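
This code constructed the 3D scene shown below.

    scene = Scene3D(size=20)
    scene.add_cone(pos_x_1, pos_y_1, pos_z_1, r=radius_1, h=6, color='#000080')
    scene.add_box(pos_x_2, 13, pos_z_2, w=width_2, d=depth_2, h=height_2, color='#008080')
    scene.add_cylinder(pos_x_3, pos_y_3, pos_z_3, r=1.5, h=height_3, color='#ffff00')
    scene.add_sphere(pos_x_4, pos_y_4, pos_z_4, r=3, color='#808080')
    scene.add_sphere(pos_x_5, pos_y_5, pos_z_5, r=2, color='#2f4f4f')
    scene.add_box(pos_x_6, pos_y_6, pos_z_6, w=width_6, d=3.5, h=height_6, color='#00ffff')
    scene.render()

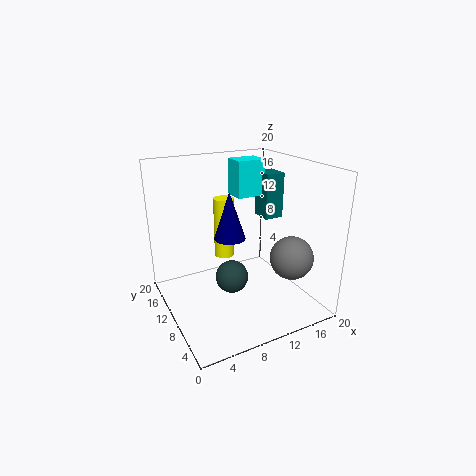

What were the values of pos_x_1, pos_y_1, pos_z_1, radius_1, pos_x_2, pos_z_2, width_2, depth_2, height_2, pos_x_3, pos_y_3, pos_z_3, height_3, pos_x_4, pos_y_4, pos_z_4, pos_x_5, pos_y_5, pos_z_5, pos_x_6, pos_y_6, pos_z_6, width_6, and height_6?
pos_x_1 = 7.5; pos_y_1 = 7.5; pos_z_1 = 11.5; radius_1 = 2; pos_x_2 = 16.5; pos_z_2 = 10.5; width_2 = 3; depth_2 = 3.5; height_2 = 7; pos_x_3 = 10; pos_y_3 = 14.5; pos_z_3 = 5.5; height_3 = 9; pos_x_4 = 16; pos_y_4 = 5.5; pos_z_4 = 7.5; pos_x_5 = 6.5; pos_y_5 = 5; pos_z_5 = 7.5; pos_x_6 = 12.5; pos_y_6 = 14.5; pos_z_6 = 14; width_6 = 4.5; height_6 = 5.5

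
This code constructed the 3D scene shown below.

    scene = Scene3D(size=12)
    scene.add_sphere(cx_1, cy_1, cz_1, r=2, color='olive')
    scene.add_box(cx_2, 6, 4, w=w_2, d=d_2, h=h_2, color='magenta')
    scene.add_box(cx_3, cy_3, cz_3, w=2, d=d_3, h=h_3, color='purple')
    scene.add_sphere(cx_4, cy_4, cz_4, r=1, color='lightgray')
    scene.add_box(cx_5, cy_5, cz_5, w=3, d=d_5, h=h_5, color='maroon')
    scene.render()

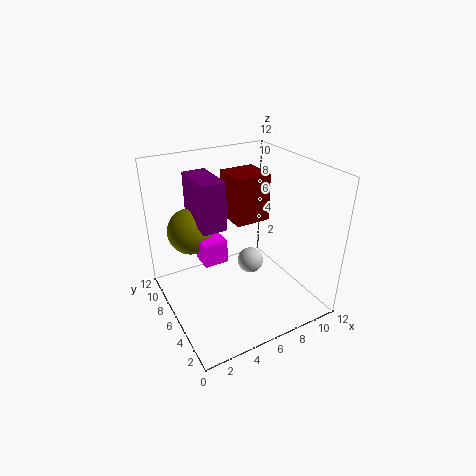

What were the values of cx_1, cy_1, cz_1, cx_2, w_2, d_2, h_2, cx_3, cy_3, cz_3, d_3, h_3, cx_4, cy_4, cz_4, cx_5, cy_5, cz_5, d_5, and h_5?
cx_1 = 3; cy_1 = 9; cz_1 = 6; cx_2 = 3; w_2 = 2; d_2 = 2; h_2 = 2; cx_3 = 3; cy_3 = 6; cz_3 = 7; d_3 = 4; h_3 = 4; cx_4 = 6; cy_4 = 4; cz_4 = 5; cx_5 = 6; cy_5 = 6; cz_5 = 7; d_5 = 3; h_5 = 4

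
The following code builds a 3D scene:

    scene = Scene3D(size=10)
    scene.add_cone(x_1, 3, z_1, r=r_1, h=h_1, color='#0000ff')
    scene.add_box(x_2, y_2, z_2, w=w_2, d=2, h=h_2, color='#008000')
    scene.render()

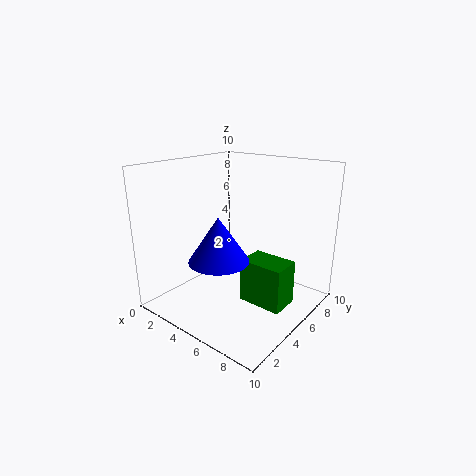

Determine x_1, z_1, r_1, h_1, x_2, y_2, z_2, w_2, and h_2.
x_1 = 5, z_1 = 4, r_1 = 2, h_1 = 3, x_2 = 6, y_2 = 4, z_2 = 1, w_2 = 3, h_2 = 3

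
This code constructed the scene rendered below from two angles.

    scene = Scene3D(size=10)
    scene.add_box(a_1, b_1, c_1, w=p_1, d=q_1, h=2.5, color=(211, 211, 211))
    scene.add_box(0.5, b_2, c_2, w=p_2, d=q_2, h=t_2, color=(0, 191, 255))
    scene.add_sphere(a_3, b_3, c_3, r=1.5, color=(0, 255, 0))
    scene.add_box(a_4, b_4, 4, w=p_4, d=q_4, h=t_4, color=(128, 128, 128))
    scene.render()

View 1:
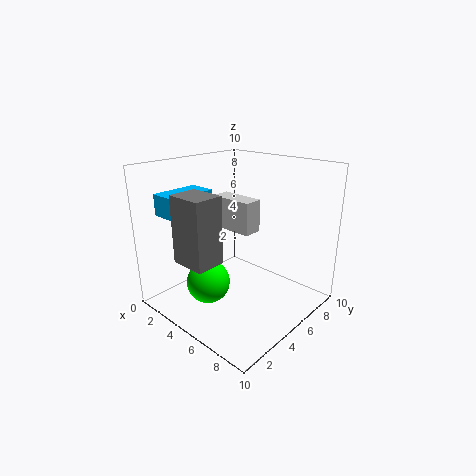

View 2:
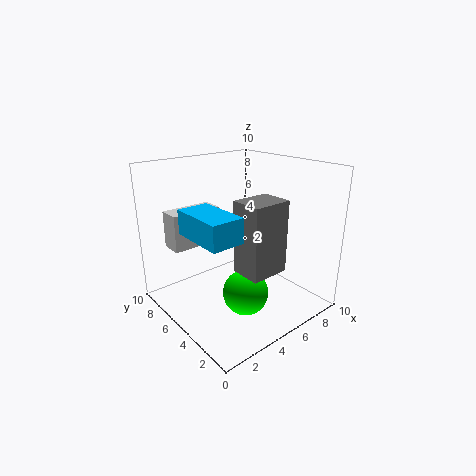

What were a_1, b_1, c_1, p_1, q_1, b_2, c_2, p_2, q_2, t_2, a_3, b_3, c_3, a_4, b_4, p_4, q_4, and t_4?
a_1 = 1; b_1 = 6.5; c_1 = 4.5; p_1 = 3.5; q_1 = 1.5; b_2 = 1.5; c_2 = 6.5; p_2 = 2; q_2 = 3.5; t_2 = 1.5; a_3 = 4; b_3 = 3; c_3 = 2; a_4 = 3; b_4 = 1; p_4 = 2.5; q_4 = 2; t_4 = 4.5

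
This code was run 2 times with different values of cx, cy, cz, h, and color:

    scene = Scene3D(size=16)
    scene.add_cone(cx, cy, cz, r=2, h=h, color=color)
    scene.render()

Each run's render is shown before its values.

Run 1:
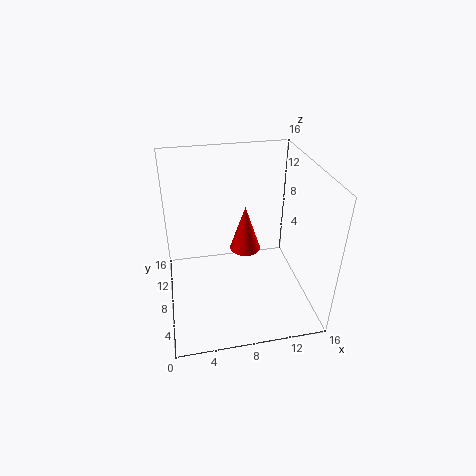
cx = 10, cy = 13, cz = 3, h = 6, color = 'red'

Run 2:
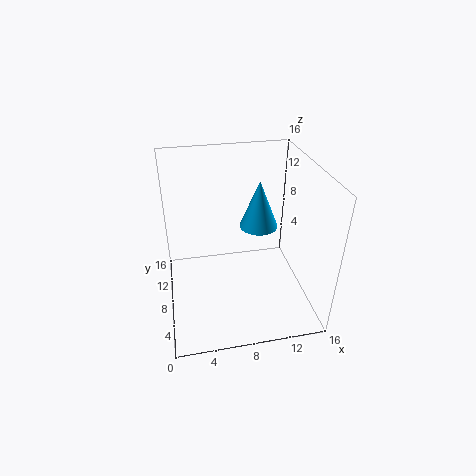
cx = 10, cy = 7, cz = 10, h = 5, color = 'deepskyblue'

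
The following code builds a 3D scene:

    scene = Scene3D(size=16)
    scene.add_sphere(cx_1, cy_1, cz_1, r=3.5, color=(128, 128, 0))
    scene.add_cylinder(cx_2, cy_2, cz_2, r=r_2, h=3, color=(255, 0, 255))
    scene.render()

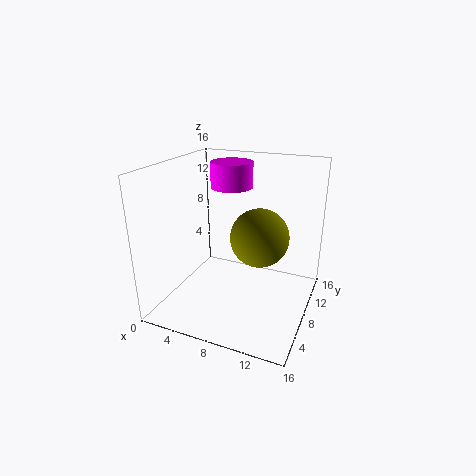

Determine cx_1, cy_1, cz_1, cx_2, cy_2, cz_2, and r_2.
cx_1 = 9.5
cy_1 = 11
cz_1 = 7
cx_2 = 5.5
cy_2 = 12
cz_2 = 12.5
r_2 = 2.5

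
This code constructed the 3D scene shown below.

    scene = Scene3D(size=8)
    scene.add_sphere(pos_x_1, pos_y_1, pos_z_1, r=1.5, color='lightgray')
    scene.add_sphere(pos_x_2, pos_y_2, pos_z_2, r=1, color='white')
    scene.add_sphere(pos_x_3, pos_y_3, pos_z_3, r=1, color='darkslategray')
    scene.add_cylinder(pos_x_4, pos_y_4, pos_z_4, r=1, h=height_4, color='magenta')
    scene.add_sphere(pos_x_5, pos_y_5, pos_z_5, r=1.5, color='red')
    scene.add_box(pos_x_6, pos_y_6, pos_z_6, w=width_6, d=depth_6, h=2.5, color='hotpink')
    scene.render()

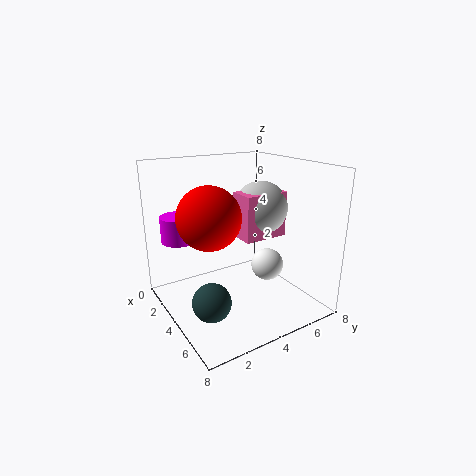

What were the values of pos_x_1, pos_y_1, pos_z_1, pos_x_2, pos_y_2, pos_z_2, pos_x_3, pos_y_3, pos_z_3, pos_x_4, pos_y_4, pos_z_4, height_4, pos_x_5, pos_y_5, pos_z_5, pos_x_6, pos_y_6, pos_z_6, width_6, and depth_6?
pos_x_1 = 4; pos_y_1 = 5.5; pos_z_1 = 5.5; pos_x_2 = 3.5; pos_y_2 = 6.5; pos_z_2 = 1.5; pos_x_3 = 5.5; pos_y_3 = 1.5; pos_z_3 = 1.5; pos_x_4 = 1.5; pos_y_4 = 1.5; pos_z_4 = 3.5; height_4 = 1.5; pos_x_5 = 5.5; pos_y_5 = 1.5; pos_z_5 = 6; pos_x_6 = 3.5; pos_y_6 = 4; pos_z_6 = 4; width_6 = 1.5; depth_6 = 2.5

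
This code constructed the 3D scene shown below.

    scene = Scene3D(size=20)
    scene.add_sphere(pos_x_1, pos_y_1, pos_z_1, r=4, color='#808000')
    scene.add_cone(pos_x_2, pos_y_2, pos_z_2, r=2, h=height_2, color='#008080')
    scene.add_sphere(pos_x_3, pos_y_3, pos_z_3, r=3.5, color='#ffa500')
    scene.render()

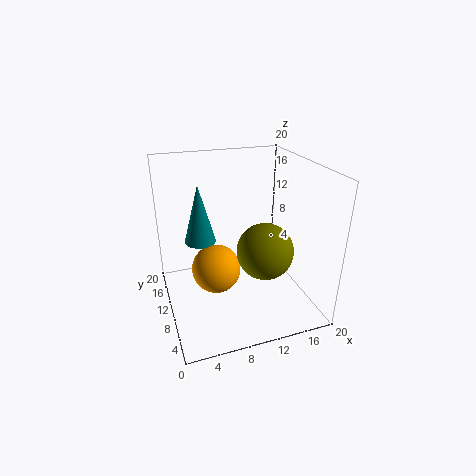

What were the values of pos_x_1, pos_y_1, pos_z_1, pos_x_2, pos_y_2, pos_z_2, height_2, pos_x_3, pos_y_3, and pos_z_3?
pos_x_1 = 13.5
pos_y_1 = 8.5
pos_z_1 = 8
pos_x_2 = 4.5
pos_y_2 = 9
pos_z_2 = 11
height_2 = 7.5
pos_x_3 = 7
pos_y_3 = 11
pos_z_3 = 5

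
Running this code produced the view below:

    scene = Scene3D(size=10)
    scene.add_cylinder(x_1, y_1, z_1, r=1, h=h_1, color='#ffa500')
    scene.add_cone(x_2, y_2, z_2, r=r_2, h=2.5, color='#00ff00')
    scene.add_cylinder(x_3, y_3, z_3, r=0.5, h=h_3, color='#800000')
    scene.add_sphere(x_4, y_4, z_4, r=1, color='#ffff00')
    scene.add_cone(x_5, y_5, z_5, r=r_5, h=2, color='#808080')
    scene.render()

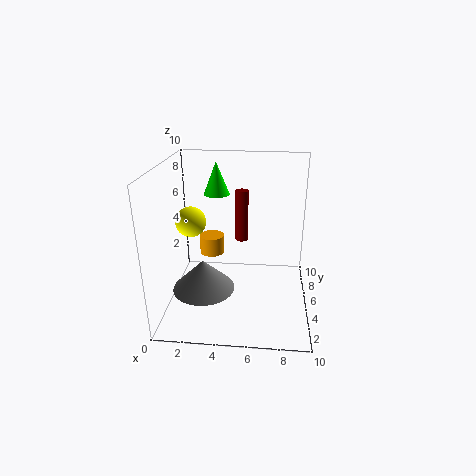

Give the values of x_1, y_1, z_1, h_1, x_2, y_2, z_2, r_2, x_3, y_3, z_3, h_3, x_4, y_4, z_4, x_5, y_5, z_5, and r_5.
x_1 = 2.5; y_1 = 8.5; z_1 = 2; h_1 = 1.5; x_2 = 3; y_2 = 8.5; z_2 = 7; r_2 = 1; x_3 = 5; y_3 = 8; z_3 = 3.5; h_3 = 4; x_4 = 2; y_4 = 4; z_4 = 6.5; x_5 = 3; y_5 = 2.5; z_5 = 2.5; r_5 = 2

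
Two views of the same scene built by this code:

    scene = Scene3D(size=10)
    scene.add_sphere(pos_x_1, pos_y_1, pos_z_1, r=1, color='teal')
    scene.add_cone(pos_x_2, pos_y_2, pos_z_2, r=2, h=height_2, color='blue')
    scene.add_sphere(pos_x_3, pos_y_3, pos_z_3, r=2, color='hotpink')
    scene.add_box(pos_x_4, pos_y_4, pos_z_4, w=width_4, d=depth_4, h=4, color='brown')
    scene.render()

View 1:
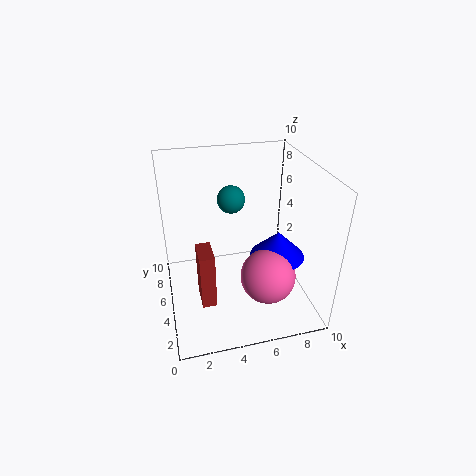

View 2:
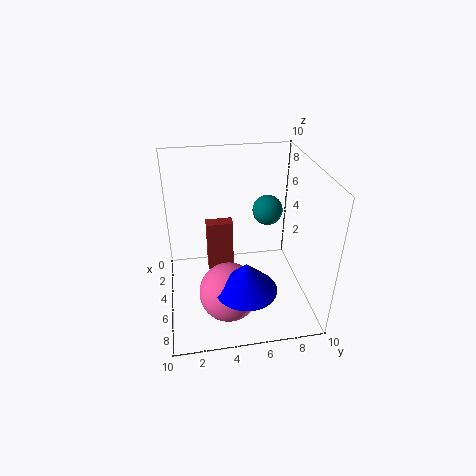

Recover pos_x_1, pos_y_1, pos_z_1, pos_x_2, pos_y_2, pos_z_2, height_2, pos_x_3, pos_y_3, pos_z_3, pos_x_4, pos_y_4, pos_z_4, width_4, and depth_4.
pos_x_1 = 5; pos_y_1 = 7; pos_z_1 = 7; pos_x_2 = 8; pos_y_2 = 5; pos_z_2 = 3; height_2 = 2; pos_x_3 = 7; pos_y_3 = 4; pos_z_3 = 2; pos_x_4 = 2; pos_y_4 = 3; pos_z_4 = 1; width_4 = 1; depth_4 = 2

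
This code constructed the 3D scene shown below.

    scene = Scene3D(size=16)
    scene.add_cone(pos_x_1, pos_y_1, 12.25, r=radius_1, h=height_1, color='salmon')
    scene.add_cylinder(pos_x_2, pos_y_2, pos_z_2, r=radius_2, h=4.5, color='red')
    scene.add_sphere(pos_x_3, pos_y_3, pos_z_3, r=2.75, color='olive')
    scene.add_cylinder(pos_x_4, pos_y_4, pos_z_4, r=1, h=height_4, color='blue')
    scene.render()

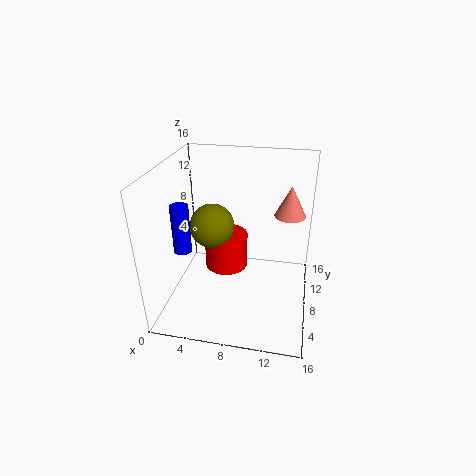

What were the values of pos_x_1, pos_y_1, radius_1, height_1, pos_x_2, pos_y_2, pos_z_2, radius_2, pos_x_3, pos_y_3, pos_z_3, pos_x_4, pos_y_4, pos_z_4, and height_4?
pos_x_1 = 13.5
pos_y_1 = 6
radius_1 = 1.5
height_1 = 3
pos_x_2 = 5.5
pos_y_2 = 12.5
pos_z_2 = 1.25
radius_2 = 2.75
pos_x_3 = 4
pos_y_3 = 11.5
pos_z_3 = 7.25
pos_x_4 = 2
pos_y_4 = 6.5
pos_z_4 = 6.5
height_4 = 5.5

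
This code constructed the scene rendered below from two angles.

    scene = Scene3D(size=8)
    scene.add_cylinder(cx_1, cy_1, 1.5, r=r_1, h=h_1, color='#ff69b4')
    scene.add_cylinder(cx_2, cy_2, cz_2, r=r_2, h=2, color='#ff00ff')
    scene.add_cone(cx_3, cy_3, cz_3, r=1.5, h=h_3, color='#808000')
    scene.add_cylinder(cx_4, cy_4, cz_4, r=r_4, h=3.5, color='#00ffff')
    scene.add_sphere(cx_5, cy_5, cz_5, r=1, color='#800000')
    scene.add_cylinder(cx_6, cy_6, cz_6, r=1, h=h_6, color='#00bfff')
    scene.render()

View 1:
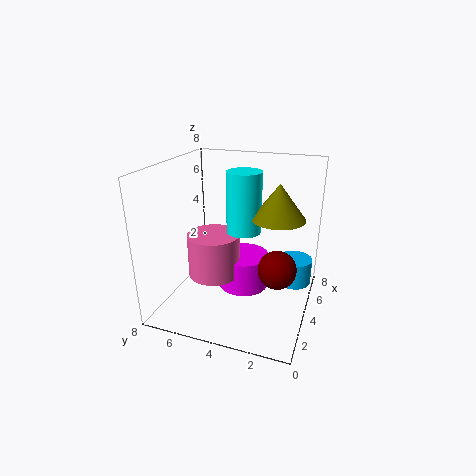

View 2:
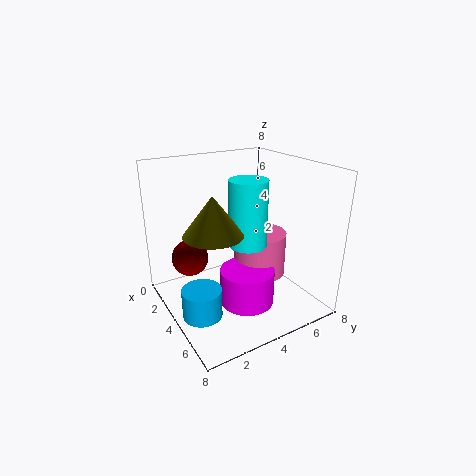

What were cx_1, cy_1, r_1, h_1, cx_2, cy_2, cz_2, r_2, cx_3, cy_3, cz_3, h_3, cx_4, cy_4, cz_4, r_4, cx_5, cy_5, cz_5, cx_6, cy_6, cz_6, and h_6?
cx_1 = 4; cy_1 = 5.5; r_1 = 1.5; h_1 = 2.5; cx_2 = 5; cy_2 = 4; cz_2 = 0.5; r_2 = 1.5; cx_3 = 5; cy_3 = 2; cz_3 = 5; h_3 = 2; cx_4 = 5; cy_4 = 4; cz_4 = 4; r_4 = 1; cx_5 = 3; cy_5 = 1.5; cz_5 = 3; cx_6 = 5.5; cy_6 = 1; cz_6 = 1; h_6 = 1.5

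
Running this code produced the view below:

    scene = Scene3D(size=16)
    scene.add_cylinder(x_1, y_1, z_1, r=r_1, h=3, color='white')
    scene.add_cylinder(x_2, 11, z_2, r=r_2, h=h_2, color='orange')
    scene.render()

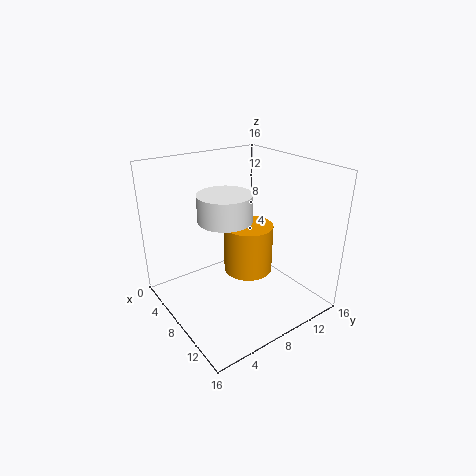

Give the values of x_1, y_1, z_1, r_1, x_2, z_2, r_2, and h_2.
x_1 = 7
y_1 = 7
z_1 = 10
r_1 = 3
x_2 = 6
z_2 = 2
r_2 = 3
h_2 = 6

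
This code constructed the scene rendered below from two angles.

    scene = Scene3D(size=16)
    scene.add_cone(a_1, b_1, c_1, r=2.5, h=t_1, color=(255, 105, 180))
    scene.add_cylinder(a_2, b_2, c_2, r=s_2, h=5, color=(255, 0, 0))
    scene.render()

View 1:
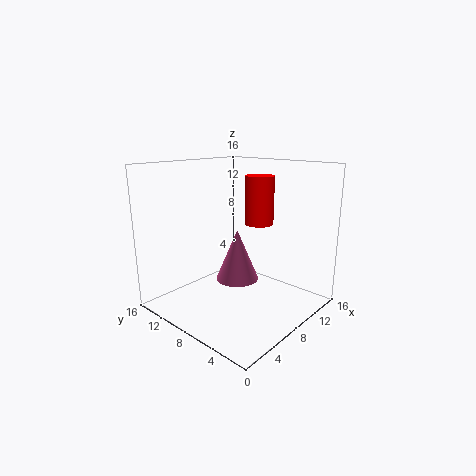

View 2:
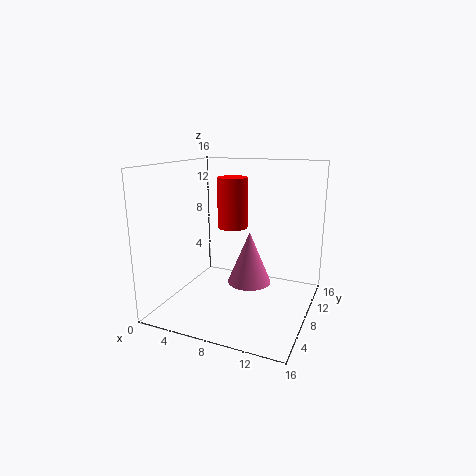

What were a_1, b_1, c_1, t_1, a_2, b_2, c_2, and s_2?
a_1 = 9; b_1 = 9; c_1 = 2.5; t_1 = 6; a_2 = 8.5; b_2 = 5.5; c_2 = 10; s_2 = 1.5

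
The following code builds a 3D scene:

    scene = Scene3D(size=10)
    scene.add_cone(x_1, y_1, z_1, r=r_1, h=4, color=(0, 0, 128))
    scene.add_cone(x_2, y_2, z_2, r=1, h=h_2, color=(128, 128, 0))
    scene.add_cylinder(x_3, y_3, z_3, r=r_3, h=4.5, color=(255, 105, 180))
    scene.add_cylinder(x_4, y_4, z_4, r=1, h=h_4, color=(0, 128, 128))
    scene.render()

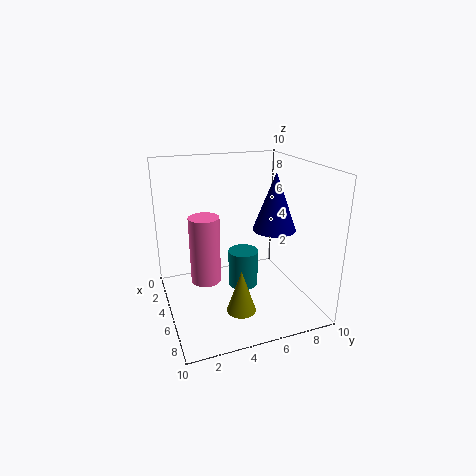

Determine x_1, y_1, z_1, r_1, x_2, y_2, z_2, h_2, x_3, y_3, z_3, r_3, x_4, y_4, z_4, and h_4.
x_1 = 5.5; y_1 = 7.5; z_1 = 5.5; r_1 = 1.5; x_2 = 7; y_2 = 4.5; z_2 = 0.5; h_2 = 3; x_3 = 5.5; y_3 = 2.5; z_3 = 2.5; r_3 = 1; x_4 = 6; y_4 = 5; z_4 = 2; h_4 = 2.5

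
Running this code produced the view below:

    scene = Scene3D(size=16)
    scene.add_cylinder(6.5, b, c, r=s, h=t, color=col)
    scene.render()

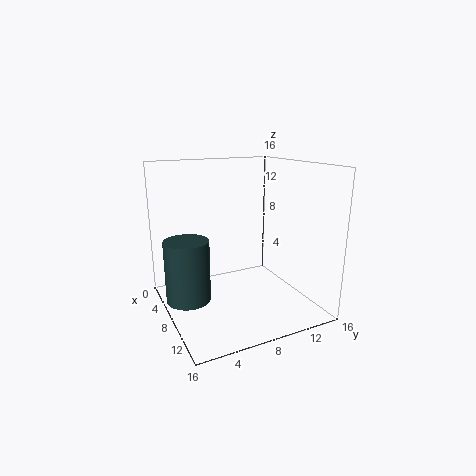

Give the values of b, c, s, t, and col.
b = 2.5; c = 1; s = 2.5; t = 7; col = 'darkslategray'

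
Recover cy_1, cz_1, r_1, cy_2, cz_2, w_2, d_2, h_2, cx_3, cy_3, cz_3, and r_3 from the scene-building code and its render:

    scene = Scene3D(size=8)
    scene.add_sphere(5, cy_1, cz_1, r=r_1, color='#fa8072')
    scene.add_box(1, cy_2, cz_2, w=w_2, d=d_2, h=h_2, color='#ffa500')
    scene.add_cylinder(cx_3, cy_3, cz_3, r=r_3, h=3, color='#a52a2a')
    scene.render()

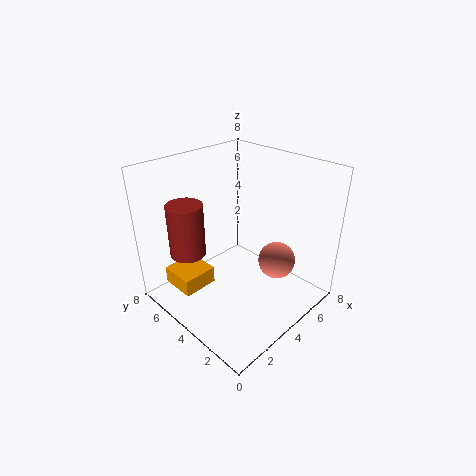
cy_1 = 2; cz_1 = 3; r_1 = 1; cy_2 = 5; cz_2 = 1; w_2 = 2; d_2 = 2; h_2 = 1; cx_3 = 2; cy_3 = 6; cz_3 = 3; r_3 = 1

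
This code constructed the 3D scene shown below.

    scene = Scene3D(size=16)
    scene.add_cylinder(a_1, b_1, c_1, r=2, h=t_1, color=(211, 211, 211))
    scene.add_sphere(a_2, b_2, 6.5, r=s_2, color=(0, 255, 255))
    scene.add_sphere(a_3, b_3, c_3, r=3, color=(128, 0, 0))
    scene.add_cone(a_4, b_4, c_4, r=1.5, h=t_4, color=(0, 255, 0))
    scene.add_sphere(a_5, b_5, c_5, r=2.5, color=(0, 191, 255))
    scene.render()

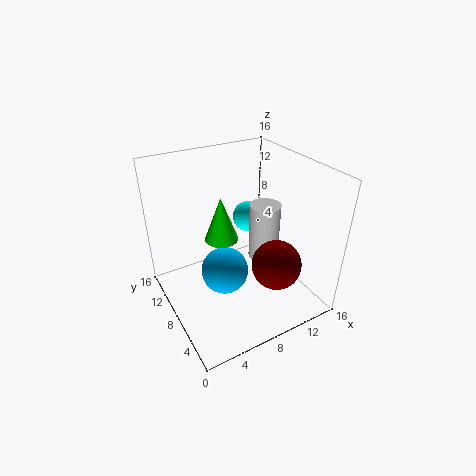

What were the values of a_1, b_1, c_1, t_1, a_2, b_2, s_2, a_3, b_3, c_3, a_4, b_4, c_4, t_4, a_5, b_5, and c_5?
a_1 = 14
b_1 = 11.5
c_1 = 1.5
t_1 = 7.5
a_2 = 13
b_2 = 14
s_2 = 2
a_3 = 12.5
b_3 = 6.5
c_3 = 3.5
a_4 = 4
b_4 = 4
c_4 = 11.5
t_4 = 4
a_5 = 5.5
b_5 = 6.5
c_5 = 5.5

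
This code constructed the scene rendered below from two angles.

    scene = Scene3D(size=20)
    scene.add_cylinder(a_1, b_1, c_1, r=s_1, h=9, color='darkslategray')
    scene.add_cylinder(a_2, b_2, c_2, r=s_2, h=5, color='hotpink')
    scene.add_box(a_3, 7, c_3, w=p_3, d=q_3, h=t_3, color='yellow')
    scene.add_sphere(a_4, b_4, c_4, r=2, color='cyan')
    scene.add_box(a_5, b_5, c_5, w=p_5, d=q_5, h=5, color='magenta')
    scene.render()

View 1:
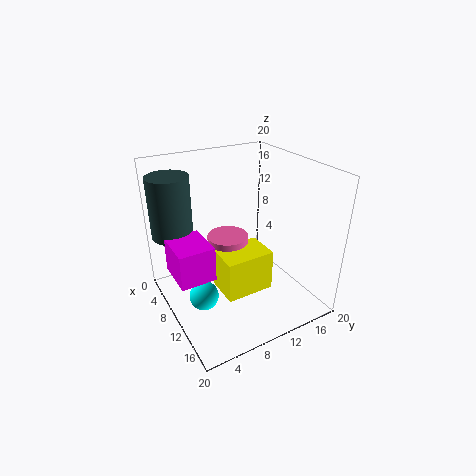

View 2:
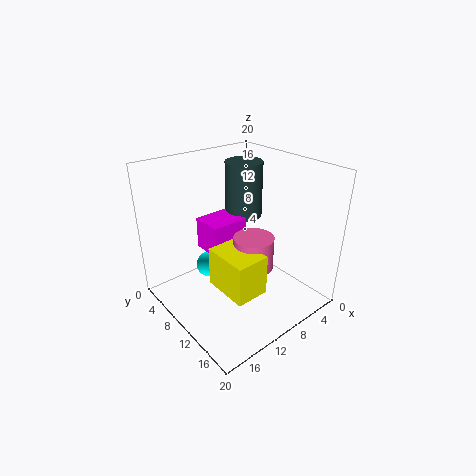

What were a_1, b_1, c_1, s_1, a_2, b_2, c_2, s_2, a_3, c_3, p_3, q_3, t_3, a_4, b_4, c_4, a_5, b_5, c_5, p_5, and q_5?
a_1 = 3; b_1 = 3; c_1 = 9; s_1 = 3; a_2 = 7; b_2 = 10; c_2 = 4; s_2 = 3; a_3 = 8; c_3 = 2; p_3 = 5; q_3 = 7; t_3 = 6; a_4 = 11; b_4 = 4; c_4 = 3; a_5 = 5; b_5 = 1; c_5 = 5; p_5 = 6; q_5 = 5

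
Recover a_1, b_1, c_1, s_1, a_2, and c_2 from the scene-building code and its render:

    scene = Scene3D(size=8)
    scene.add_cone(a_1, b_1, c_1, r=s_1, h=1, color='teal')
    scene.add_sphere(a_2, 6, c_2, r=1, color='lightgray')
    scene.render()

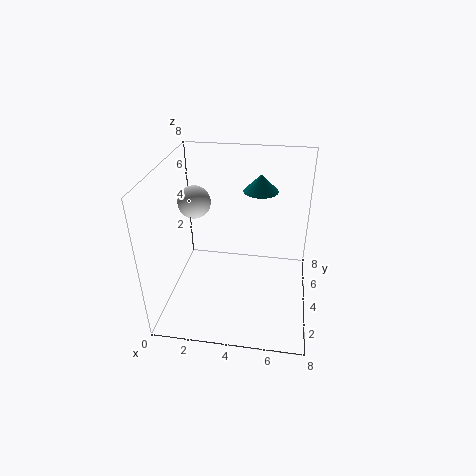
a_1 = 5, b_1 = 6, c_1 = 6, s_1 = 1, a_2 = 1, c_2 = 5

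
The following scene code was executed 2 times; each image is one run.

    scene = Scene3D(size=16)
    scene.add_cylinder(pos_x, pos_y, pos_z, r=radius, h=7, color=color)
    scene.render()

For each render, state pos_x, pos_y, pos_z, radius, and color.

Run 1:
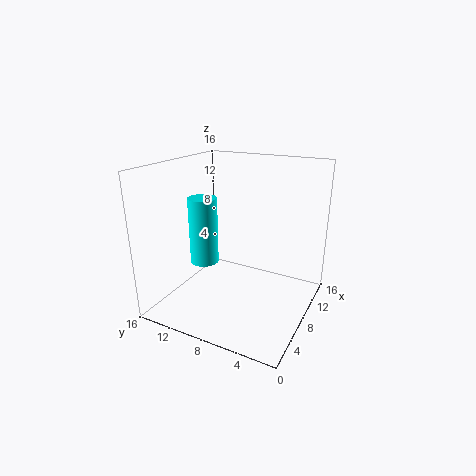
pos_x = 5, pos_y = 10.5, pos_z = 6, radius = 1.5, color = 'cyan'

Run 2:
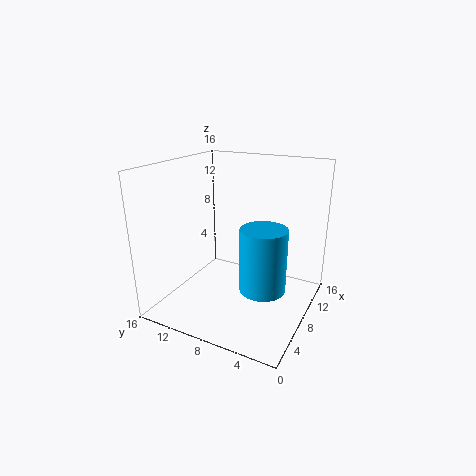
pos_x = 7, pos_y = 4.5, pos_z = 3, radius = 2.5, color = 'deepskyblue'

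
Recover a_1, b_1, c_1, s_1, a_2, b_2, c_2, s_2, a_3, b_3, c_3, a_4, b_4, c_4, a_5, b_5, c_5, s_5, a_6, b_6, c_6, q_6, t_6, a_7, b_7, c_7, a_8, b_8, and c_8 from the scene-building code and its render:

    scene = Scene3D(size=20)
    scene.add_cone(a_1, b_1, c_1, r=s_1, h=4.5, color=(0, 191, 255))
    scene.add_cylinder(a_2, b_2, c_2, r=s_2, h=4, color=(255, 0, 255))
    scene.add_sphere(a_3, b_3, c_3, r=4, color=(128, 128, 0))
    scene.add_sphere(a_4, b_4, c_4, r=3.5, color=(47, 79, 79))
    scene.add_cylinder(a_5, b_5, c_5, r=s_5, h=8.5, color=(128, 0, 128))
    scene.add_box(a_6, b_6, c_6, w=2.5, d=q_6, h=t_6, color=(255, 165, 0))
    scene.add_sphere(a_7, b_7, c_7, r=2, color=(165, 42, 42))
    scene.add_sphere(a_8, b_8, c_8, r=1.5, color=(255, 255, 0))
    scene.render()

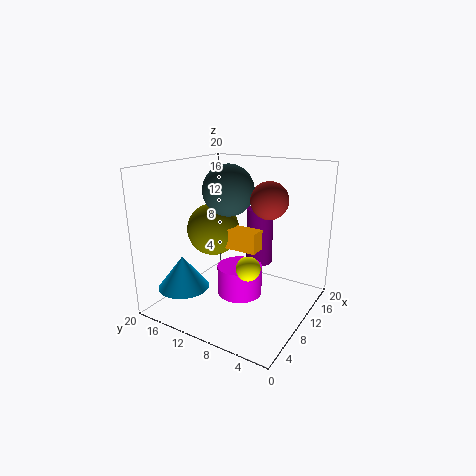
a_1 = 4.5; b_1 = 15.5; c_1 = 3.5; s_1 = 3.5; a_2 = 8; b_2 = 8.5; c_2 = 3; s_2 = 3; a_3 = 12.5; b_3 = 16; c_3 = 9.5; a_4 = 10; b_4 = 11.5; c_4 = 16.5; a_5 = 15.5; b_5 = 9.5; c_5 = 4.5; s_5 = 2; a_6 = 11; b_6 = 8; c_6 = 7.5; q_6 = 5; t_6 = 3; a_7 = 4; b_7 = 2.5; c_7 = 17.5; a_8 = 5; b_8 = 5.5; c_8 = 8.5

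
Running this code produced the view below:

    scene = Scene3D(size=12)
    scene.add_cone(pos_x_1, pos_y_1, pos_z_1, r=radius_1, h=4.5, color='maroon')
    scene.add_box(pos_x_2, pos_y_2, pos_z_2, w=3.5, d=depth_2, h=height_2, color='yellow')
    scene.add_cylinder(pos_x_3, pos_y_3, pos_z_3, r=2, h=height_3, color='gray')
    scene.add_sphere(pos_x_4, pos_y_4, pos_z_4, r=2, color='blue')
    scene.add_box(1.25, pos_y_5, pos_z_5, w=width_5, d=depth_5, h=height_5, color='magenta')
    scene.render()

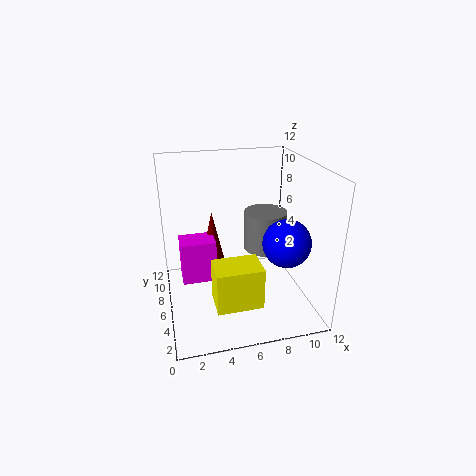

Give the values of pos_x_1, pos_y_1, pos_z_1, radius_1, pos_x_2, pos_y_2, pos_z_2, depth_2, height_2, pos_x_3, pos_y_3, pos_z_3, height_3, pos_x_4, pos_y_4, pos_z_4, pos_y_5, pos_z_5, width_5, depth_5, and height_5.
pos_x_1 = 4.25, pos_y_1 = 8.5, pos_z_1 = 3, radius_1 = 1, pos_x_2 = 3.25, pos_y_2 = 1, pos_z_2 = 2.5, depth_2 = 2.5, height_2 = 3.25, pos_x_3 = 9.5, pos_y_3 = 9.25, pos_z_3 = 3, height_3 = 3.75, pos_x_4 = 9.75, pos_y_4 = 4.5, pos_z_4 = 5.75, pos_y_5 = 6.5, pos_z_5 = 1.75, width_5 = 3, depth_5 = 2.25, height_5 = 3.75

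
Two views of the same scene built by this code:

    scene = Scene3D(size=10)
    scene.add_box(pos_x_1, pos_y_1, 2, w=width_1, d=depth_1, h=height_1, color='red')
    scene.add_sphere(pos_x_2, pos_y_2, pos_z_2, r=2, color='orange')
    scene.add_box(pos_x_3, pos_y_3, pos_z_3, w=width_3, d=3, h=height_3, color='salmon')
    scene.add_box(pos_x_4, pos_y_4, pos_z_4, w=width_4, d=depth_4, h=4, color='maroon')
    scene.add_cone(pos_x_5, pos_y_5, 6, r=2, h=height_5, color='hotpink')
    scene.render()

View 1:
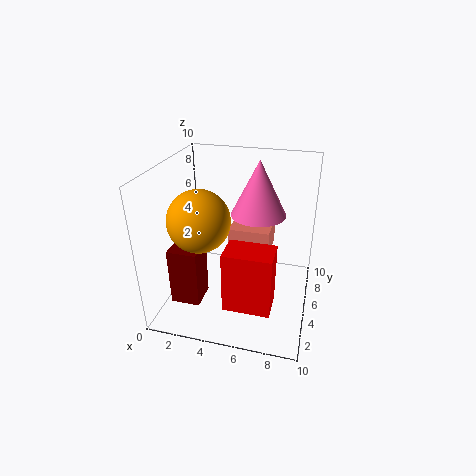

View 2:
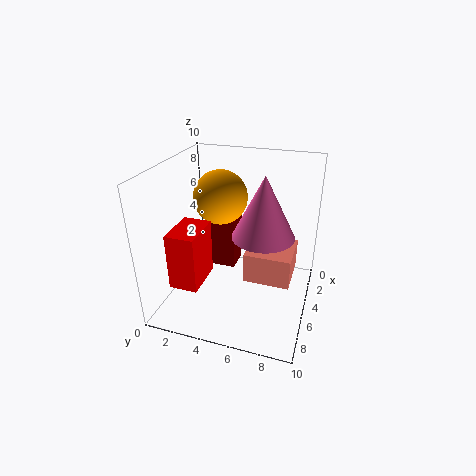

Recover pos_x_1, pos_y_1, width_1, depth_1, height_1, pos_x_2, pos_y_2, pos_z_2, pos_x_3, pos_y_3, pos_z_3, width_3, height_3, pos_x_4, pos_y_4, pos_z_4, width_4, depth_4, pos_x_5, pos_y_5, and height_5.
pos_x_1 = 5, pos_y_1 = 1, width_1 = 3, depth_1 = 2, height_1 = 4, pos_x_2 = 3, pos_y_2 = 3, pos_z_2 = 7, pos_x_3 = 4, pos_y_3 = 6, pos_z_3 = 3, width_3 = 3, height_3 = 2, pos_x_4 = 1, pos_y_4 = 2, pos_z_4 = 1, width_4 = 2, depth_4 = 2, pos_x_5 = 6, pos_y_5 = 7, height_5 = 4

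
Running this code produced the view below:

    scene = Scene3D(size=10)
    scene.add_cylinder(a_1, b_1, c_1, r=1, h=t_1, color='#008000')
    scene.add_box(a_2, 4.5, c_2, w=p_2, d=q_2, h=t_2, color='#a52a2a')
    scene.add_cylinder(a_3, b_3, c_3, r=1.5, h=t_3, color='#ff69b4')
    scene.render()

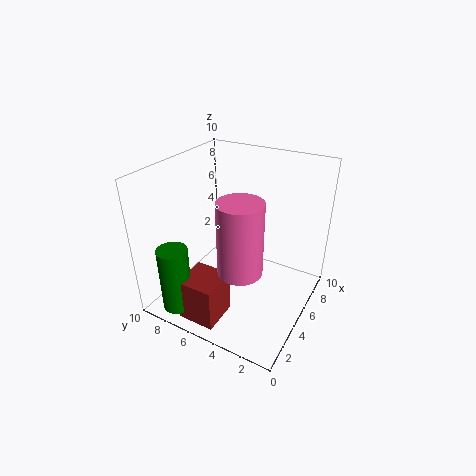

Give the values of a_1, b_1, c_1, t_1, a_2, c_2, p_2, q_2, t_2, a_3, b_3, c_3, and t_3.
a_1 = 1; b_1 = 7.5; c_1 = 1; t_1 = 4.5; a_2 = 0.5; c_2 = 0.5; p_2 = 2.5; q_2 = 2.5; t_2 = 3; a_3 = 3.5; b_3 = 4; c_3 = 3.5; t_3 = 5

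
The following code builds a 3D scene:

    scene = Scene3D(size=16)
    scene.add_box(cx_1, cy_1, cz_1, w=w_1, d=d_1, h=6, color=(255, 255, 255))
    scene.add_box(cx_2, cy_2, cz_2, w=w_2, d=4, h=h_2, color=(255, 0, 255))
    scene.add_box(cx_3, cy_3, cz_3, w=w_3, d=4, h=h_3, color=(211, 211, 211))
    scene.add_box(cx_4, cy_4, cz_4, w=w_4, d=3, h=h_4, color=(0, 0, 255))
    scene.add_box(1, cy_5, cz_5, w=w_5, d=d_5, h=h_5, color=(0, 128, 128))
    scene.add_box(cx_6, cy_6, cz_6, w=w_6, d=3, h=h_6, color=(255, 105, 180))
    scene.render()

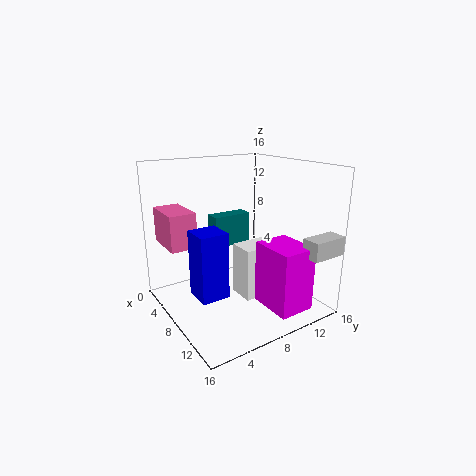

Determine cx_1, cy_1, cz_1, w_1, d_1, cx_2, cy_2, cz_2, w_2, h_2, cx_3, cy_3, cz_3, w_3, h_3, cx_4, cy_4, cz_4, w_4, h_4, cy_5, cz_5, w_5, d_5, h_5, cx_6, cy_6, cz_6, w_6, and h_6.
cx_1 = 7
cy_1 = 8
cz_1 = 1
w_1 = 3
d_1 = 4
cx_2 = 10
cy_2 = 9
cz_2 = 1
w_2 = 5
h_2 = 7
cx_3 = 14
cy_3 = 12
cz_3 = 7
w_3 = 2
h_3 = 2
cx_4 = 8
cy_4 = 2
cz_4 = 3
w_4 = 3
h_4 = 7
cy_5 = 8
cz_5 = 5
w_5 = 2
d_5 = 5
h_5 = 4
cx_6 = 1
cy_6 = 1
cz_6 = 7
w_6 = 5
h_6 = 4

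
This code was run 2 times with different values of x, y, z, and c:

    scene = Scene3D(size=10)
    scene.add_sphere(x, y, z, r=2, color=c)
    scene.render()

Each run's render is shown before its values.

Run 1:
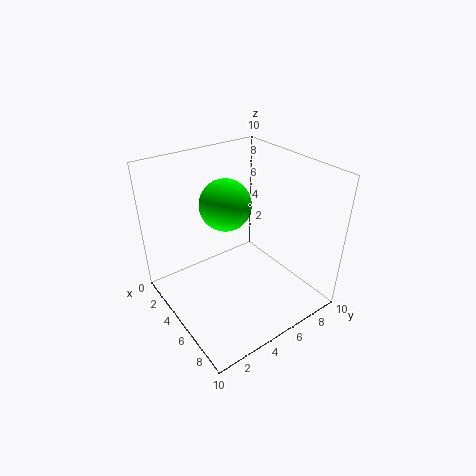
x = 2
y = 6
z = 6
c = 'lime'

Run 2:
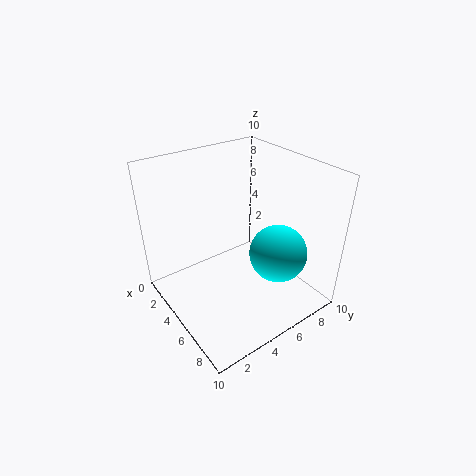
x = 7
y = 7
z = 4
c = 'cyan'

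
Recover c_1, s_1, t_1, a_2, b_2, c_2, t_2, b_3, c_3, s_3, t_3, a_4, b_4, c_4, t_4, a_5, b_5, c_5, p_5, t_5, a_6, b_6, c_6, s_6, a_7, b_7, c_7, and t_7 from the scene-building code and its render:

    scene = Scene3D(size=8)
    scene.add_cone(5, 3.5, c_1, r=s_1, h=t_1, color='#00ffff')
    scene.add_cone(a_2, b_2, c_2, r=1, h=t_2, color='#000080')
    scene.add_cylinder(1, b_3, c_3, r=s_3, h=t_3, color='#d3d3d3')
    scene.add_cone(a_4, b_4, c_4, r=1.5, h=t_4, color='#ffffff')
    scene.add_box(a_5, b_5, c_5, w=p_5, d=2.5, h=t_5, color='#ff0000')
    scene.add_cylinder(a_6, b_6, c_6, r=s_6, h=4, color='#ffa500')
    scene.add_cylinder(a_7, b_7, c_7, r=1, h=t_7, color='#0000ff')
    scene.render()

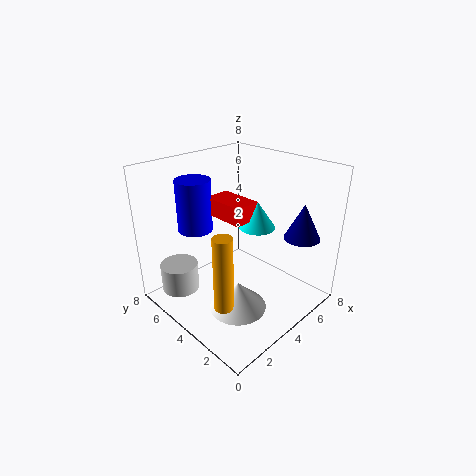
c_1 = 4.5
s_1 = 1
t_1 = 1.5
a_2 = 6.5
b_2 = 1.5
c_2 = 4
t_2 = 2
b_3 = 5.5
c_3 = 1.5
s_3 = 1
t_3 = 1.5
a_4 = 2.5
b_4 = 2.5
c_4 = 1
t_4 = 1.5
a_5 = 3.5
b_5 = 3.5
c_5 = 5
p_5 = 1.5
t_5 = 1
a_6 = 1.5
b_6 = 2.5
c_6 = 1.5
s_6 = 0.5
a_7 = 3
b_7 = 6.5
c_7 = 4
t_7 = 3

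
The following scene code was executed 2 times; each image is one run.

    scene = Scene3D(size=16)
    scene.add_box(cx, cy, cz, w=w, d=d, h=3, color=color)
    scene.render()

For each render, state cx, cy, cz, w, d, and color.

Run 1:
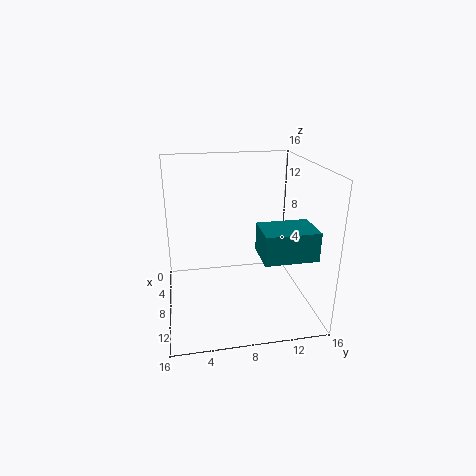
cx = 10
cy = 9.5
cz = 7.5
w = 4
d = 5.5
color = 'teal'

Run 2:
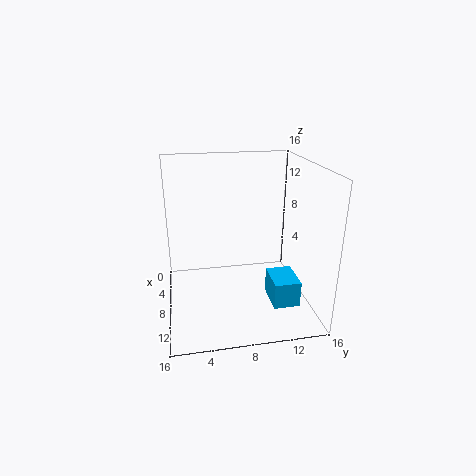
cx = 7.5
cy = 11.5
cz = 0.5
w = 4
d = 3
color = 'deepskyblue'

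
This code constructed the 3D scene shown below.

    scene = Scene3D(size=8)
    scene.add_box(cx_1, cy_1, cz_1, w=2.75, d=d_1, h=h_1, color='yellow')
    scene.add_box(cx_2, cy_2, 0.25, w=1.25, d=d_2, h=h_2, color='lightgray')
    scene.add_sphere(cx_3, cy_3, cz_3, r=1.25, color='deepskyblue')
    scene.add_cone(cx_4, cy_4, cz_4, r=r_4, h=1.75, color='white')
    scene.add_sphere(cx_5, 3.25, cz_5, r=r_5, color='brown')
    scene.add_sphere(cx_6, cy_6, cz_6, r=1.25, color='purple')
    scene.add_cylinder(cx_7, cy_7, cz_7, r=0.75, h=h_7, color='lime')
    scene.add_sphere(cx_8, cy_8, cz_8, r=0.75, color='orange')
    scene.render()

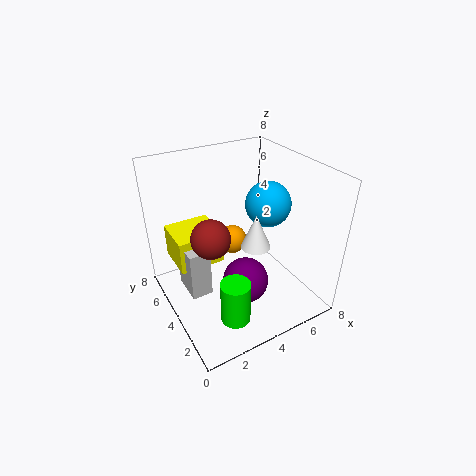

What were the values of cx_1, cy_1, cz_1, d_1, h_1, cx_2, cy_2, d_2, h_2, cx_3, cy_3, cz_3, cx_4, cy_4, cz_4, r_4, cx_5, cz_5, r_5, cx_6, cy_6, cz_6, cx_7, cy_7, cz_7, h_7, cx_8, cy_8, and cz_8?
cx_1 = 1, cy_1 = 5.25, cz_1 = 1.75, d_1 = 2.5, h_1 = 2, cx_2 = 1.25, cy_2 = 4.5, d_2 = 2, h_2 = 3, cx_3 = 5.75, cy_3 = 3.75, cz_3 = 5.75, cx_4 = 4, cy_4 = 2.25, cz_4 = 4.5, r_4 = 0.75, cx_5 = 2, cz_5 = 5, r_5 = 1, cx_6 = 3.75, cy_6 = 2.75, cz_6 = 2, cx_7 = 2.25, cy_7 = 1.25, cz_7 = 1.25, h_7 = 2.25, cx_8 = 3.5, cy_8 = 3.75, cz_8 = 4.25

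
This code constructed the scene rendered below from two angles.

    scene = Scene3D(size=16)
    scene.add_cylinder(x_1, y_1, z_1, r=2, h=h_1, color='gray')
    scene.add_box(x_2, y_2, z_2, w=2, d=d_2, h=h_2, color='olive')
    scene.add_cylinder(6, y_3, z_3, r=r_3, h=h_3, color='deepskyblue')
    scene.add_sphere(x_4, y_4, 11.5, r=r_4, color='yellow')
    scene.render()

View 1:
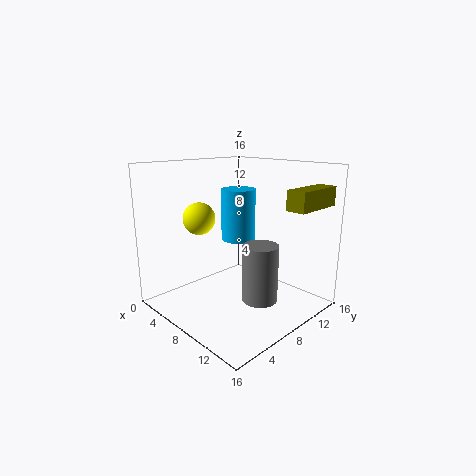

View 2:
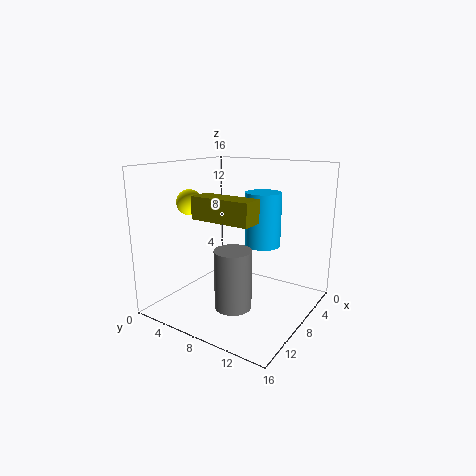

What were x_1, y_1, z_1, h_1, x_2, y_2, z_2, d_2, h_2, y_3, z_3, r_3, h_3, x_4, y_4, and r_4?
x_1 = 10.5
y_1 = 9
z_1 = 1
h_1 = 6.5
x_2 = 14
y_2 = 8.5
z_2 = 12
d_2 = 5.5
h_2 = 2
y_3 = 10
z_3 = 7
r_3 = 2
h_3 = 6
x_4 = 9
y_4 = 2
r_4 = 1.5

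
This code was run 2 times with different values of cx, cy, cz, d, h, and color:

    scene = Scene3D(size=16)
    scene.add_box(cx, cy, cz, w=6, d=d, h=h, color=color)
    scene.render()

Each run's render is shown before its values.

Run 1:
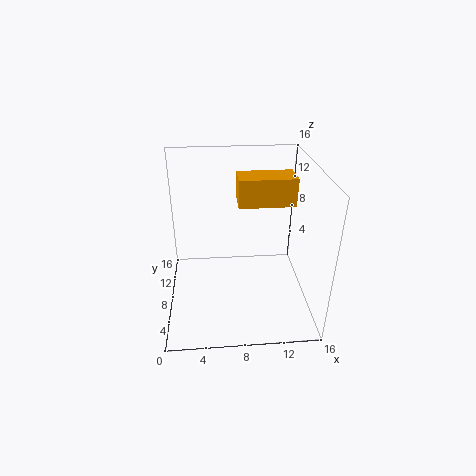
cx = 8, cy = 7, cz = 12, d = 3, h = 3, color = 'orange'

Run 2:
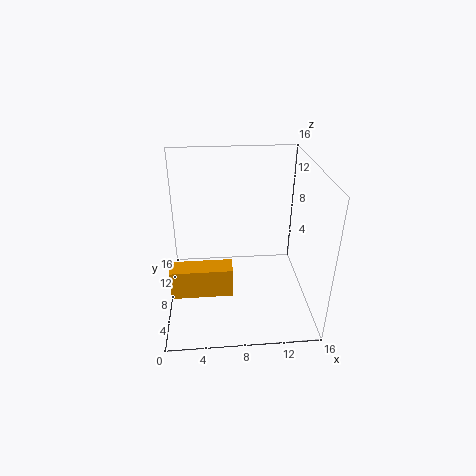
cx = 1, cy = 2, cz = 5, d = 2, h = 3, color = 'orange'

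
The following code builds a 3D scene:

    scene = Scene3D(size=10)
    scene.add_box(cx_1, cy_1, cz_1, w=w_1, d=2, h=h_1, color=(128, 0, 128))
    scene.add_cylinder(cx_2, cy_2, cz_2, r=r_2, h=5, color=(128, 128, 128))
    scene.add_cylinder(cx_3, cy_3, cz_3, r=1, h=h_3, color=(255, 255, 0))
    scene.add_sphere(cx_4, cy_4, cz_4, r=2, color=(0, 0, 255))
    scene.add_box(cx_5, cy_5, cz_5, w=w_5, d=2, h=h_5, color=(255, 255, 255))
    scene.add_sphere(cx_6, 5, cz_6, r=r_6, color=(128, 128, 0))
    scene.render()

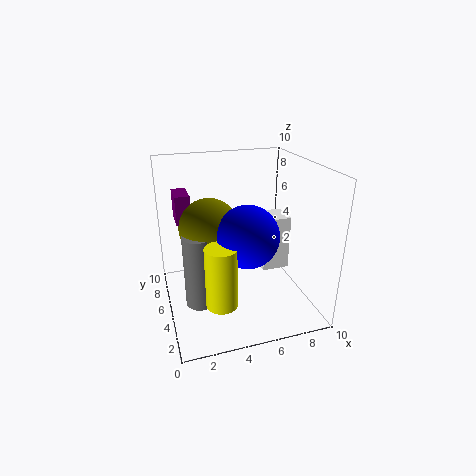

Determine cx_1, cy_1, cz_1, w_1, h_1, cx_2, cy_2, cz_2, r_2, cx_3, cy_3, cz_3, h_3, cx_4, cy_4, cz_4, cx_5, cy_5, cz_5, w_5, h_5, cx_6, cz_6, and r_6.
cx_1 = 1
cy_1 = 6
cz_1 = 6
w_1 = 1
h_1 = 2
cx_2 = 2
cy_2 = 4
cz_2 = 1
r_2 = 1
cx_3 = 3
cy_3 = 2
cz_3 = 2
h_3 = 4
cx_4 = 5
cy_4 = 3
cz_4 = 6
cx_5 = 7
cy_5 = 5
cz_5 = 2
w_5 = 2
h_5 = 4
cx_6 = 3
cz_6 = 6
r_6 = 2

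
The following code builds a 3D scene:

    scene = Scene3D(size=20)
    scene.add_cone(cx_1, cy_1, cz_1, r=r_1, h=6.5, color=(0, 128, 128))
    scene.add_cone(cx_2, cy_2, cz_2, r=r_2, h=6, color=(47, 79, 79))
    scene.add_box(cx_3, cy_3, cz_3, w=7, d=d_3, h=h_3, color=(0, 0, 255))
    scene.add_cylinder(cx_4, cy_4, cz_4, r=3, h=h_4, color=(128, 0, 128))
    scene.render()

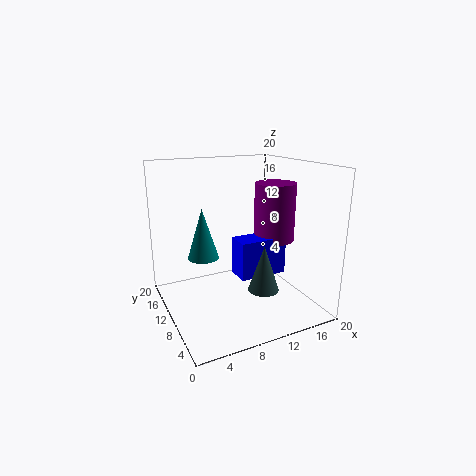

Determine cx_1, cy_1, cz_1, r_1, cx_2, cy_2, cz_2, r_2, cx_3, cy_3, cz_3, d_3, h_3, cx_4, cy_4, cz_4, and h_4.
cx_1 = 4.5; cy_1 = 9; cz_1 = 8.5; r_1 = 2; cx_2 = 11; cy_2 = 4.5; cz_2 = 4.5; r_2 = 2; cx_3 = 10; cy_3 = 8.5; cz_3 = 4; d_3 = 3.5; h_3 = 5.5; cx_4 = 16.5; cy_4 = 11; cz_4 = 8.5; h_4 = 8.5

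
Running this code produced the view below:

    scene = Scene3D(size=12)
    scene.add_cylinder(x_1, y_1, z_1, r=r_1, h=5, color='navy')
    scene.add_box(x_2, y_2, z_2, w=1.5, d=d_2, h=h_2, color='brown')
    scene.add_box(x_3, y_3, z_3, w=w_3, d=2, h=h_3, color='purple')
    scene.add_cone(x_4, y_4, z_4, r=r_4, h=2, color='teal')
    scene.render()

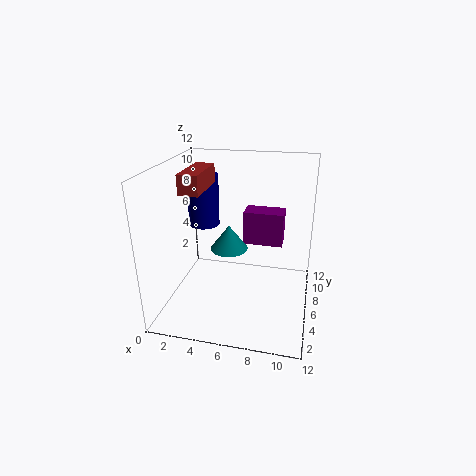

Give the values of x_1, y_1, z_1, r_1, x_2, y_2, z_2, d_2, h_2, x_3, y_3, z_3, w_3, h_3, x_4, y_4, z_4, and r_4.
x_1 = 1.5, y_1 = 10.5, z_1 = 5, r_1 = 1.5, x_2 = 2.5, y_2 = 2.5, z_2 = 10.5, d_2 = 4, h_2 = 1.5, x_3 = 6, y_3 = 8, z_3 = 4.5, w_3 = 3.5, h_3 = 3, x_4 = 5.5, y_4 = 5, z_4 = 5.5, r_4 = 1.5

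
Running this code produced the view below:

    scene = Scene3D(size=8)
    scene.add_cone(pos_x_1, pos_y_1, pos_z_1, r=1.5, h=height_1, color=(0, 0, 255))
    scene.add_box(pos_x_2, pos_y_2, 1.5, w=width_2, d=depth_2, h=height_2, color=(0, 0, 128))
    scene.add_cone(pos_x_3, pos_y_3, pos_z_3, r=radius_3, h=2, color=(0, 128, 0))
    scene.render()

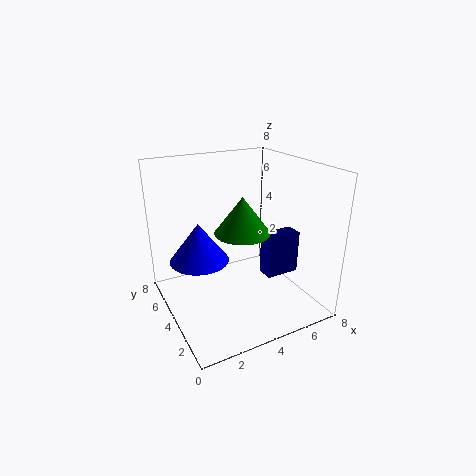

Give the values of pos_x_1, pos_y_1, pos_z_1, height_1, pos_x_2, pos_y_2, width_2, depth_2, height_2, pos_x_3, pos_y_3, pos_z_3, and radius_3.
pos_x_1 = 1.5; pos_y_1 = 3.5; pos_z_1 = 3.5; height_1 = 2; pos_x_2 = 5.5; pos_y_2 = 3; width_2 = 2; depth_2 = 1; height_2 = 2.5; pos_x_3 = 4; pos_y_3 = 3.5; pos_z_3 = 4.5; radius_3 = 1.5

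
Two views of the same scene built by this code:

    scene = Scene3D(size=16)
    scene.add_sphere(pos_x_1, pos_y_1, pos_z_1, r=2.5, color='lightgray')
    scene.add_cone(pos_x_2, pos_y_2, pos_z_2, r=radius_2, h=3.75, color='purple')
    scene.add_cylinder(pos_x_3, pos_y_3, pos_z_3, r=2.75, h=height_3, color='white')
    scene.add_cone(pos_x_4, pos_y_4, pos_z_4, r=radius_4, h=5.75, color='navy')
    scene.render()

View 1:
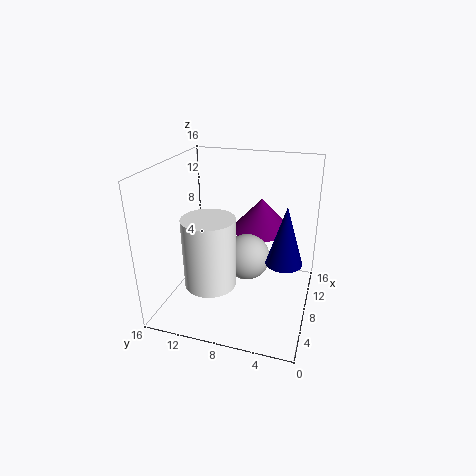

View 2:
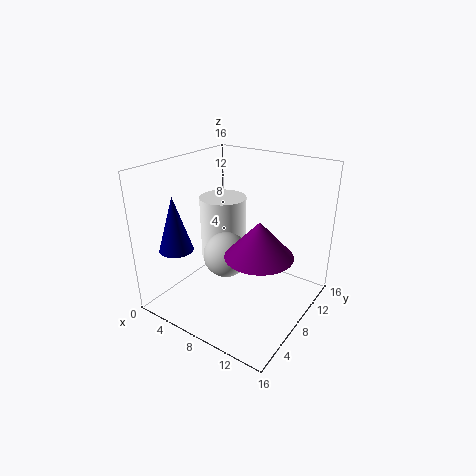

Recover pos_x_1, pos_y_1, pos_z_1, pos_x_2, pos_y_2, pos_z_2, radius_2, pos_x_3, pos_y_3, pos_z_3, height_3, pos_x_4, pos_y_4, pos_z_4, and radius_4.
pos_x_1 = 7.25, pos_y_1 = 6.75, pos_z_1 = 6.25, pos_x_2 = 11.75, pos_y_2 = 6.25, pos_z_2 = 7.75, radius_2 = 3.5, pos_x_3 = 4.5, pos_y_3 = 10, pos_z_3 = 4, height_3 = 7.5, pos_x_4 = 4.25, pos_y_4 = 2.25, pos_z_4 = 8, radius_4 = 1.75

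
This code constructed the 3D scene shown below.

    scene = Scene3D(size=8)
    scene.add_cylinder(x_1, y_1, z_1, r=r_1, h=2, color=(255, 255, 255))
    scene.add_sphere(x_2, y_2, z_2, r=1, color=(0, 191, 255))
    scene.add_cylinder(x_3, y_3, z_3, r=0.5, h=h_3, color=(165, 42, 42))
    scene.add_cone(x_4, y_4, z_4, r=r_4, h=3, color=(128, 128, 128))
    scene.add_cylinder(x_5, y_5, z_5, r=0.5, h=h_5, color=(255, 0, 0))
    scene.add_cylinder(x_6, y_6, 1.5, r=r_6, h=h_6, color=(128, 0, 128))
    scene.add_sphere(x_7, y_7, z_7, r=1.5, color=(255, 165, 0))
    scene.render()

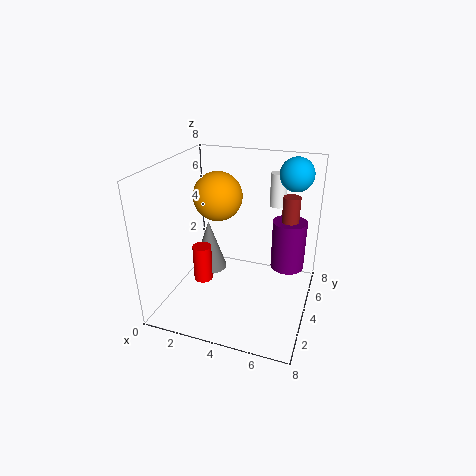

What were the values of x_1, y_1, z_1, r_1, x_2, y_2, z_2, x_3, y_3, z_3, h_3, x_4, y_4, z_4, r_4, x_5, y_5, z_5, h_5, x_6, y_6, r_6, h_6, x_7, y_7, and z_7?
x_1 = 5.5
y_1 = 7
z_1 = 5
r_1 = 0.5
x_2 = 6.5
y_2 = 7
z_2 = 7
x_3 = 6.5
y_3 = 6
z_3 = 3
h_3 = 3
x_4 = 2
y_4 = 4.5
z_4 = 1.5
r_4 = 1
x_5 = 2.5
y_5 = 2.5
z_5 = 2
h_5 = 2
x_6 = 6.5
y_6 = 6
r_6 = 1
h_6 = 3
x_7 = 2
y_7 = 6
z_7 = 5.5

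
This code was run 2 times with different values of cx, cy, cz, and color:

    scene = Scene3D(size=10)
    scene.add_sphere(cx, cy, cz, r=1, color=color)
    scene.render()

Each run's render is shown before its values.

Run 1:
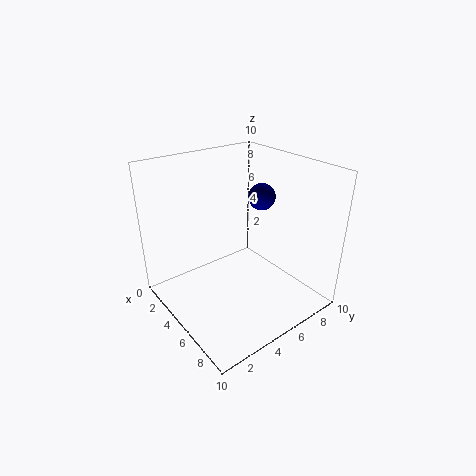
cx = 4
cy = 8
cz = 7
color = 'navy'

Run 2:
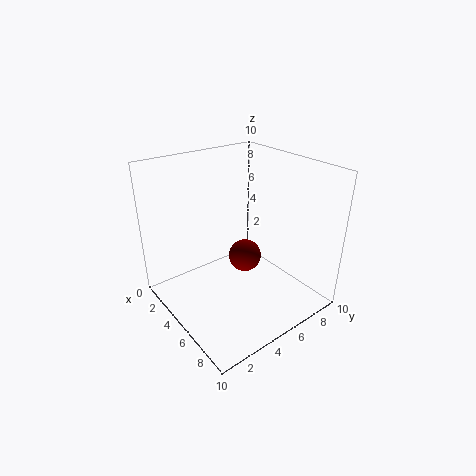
cx = 7
cy = 4
cz = 5
color = 'maroon'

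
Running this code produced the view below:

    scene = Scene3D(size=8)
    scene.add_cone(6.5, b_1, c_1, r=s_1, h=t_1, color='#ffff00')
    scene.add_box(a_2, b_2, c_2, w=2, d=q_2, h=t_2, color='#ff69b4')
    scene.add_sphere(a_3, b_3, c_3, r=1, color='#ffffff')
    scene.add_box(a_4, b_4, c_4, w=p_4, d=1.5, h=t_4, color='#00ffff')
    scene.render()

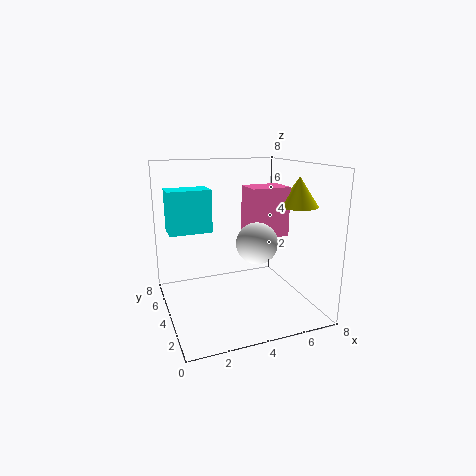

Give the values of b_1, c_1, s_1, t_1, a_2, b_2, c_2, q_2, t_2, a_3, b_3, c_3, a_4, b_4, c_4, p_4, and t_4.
b_1 = 2
c_1 = 6
s_1 = 1
t_1 = 1.5
a_2 = 4
b_2 = 2
c_2 = 4.5
q_2 = 1.5
t_2 = 2.5
a_3 = 4
b_3 = 1.5
c_3 = 4.5
a_4 = 0.5
b_4 = 5.5
c_4 = 4
p_4 = 2.5
t_4 = 2.5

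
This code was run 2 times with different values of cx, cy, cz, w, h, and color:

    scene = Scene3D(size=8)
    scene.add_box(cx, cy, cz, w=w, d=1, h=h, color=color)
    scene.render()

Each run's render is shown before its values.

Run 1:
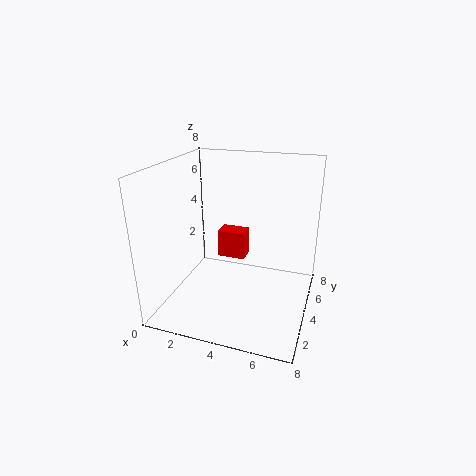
cx = 3
cy = 3.5
cz = 3
w = 1.5
h = 1.5
color = 'red'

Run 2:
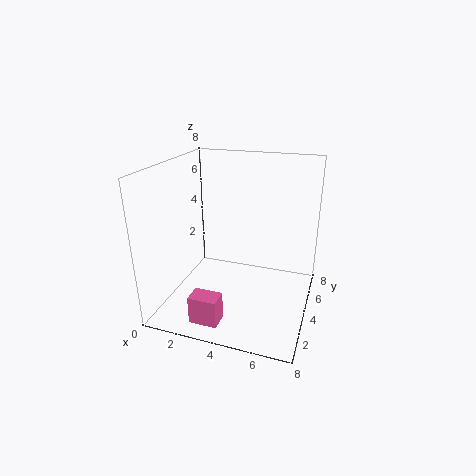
cx = 2.5
cy = 0.5
cz = 0.5
w = 1.5
h = 1.5
color = 'hotpink'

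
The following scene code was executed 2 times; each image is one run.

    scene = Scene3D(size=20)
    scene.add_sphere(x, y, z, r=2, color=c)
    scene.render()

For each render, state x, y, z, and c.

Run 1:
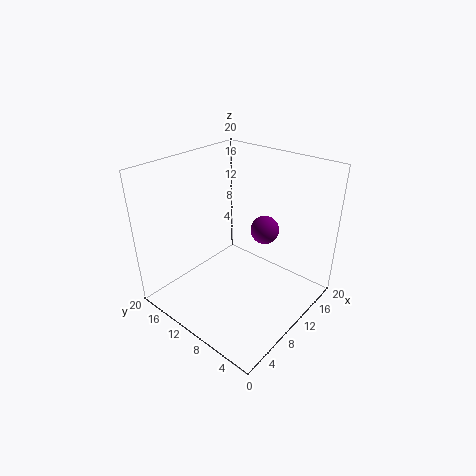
x = 13.5, y = 8, z = 10.5, c = 'purple'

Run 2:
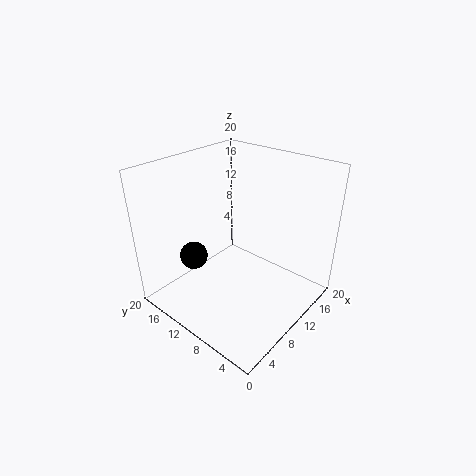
x = 6.5, y = 15.5, z = 6.5, c = 'black'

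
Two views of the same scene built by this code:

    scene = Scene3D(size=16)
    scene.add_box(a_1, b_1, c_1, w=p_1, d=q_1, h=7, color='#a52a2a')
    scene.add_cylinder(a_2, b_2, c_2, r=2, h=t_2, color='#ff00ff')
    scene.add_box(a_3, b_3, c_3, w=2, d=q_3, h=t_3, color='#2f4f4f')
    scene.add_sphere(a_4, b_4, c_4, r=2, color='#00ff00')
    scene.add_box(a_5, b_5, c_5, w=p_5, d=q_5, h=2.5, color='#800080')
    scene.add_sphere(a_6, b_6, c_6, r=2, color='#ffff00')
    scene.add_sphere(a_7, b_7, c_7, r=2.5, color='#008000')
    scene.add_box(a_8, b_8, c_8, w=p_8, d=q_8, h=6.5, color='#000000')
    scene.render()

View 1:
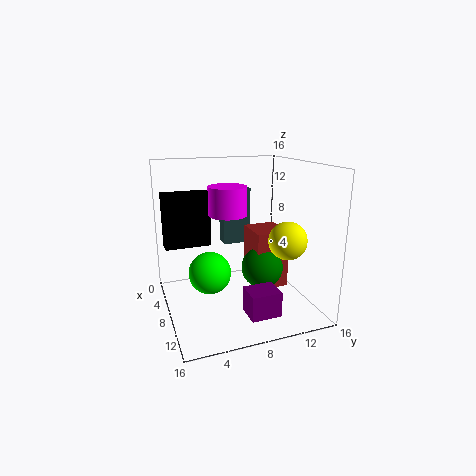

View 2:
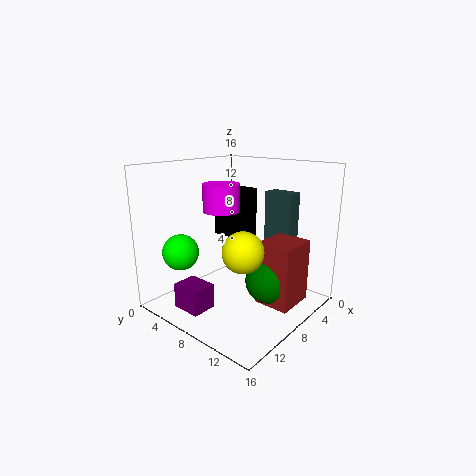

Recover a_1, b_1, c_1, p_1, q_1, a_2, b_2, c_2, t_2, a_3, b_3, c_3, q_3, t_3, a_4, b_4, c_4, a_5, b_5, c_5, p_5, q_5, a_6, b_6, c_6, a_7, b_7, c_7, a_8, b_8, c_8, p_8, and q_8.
a_1 = 3.5
b_1 = 10.5
c_1 = 1
p_1 = 4.5
q_1 = 4
a_2 = 9
b_2 = 6.5
c_2 = 11
t_2 = 3
a_3 = 1
b_3 = 8
c_3 = 5.5
q_3 = 3.5
t_3 = 7
a_4 = 12.5
b_4 = 3.5
c_4 = 6.5
a_5 = 13.5
b_5 = 6.5
c_5 = 2.5
p_5 = 2.5
q_5 = 3
a_6 = 12
b_6 = 12
c_6 = 8.5
a_7 = 7
b_7 = 11.5
c_7 = 3.5
a_8 = 2
b_8 = 0.5
c_8 = 6
p_8 = 2
q_8 = 5.5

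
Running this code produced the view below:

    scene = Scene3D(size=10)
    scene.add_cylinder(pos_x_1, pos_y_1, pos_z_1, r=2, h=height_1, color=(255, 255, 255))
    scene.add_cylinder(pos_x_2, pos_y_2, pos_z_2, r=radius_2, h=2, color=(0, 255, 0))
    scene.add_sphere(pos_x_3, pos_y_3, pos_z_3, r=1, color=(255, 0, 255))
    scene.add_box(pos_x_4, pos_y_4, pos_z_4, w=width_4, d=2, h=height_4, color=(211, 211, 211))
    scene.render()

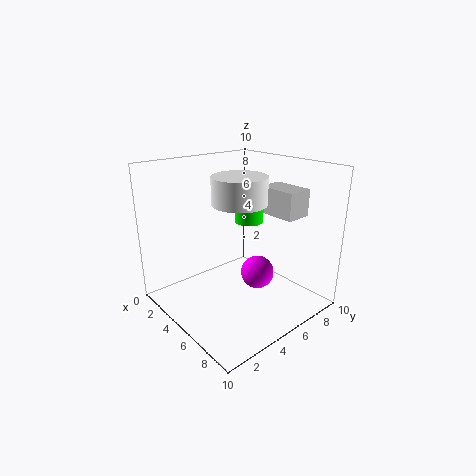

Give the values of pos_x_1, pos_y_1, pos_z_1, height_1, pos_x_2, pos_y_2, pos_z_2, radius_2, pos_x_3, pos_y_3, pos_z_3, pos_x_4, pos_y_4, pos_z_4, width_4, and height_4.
pos_x_1 = 4
pos_y_1 = 6
pos_z_1 = 7
height_1 = 2
pos_x_2 = 5
pos_y_2 = 6
pos_z_2 = 6
radius_2 = 1
pos_x_3 = 8
pos_y_3 = 4
pos_z_3 = 4
pos_x_4 = 4
pos_y_4 = 8
pos_z_4 = 6
width_4 = 3
height_4 = 2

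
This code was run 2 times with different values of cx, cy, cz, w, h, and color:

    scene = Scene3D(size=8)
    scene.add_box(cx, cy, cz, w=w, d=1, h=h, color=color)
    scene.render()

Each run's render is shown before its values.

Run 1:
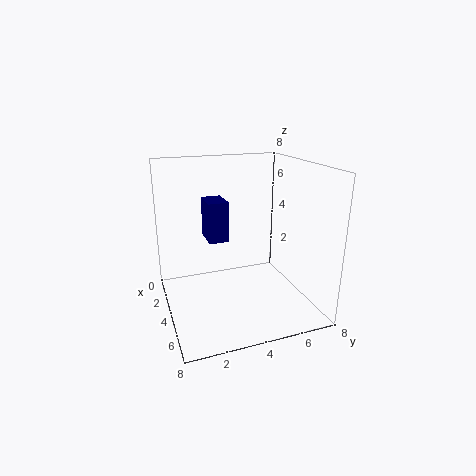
cx = 4
cy = 2
cz = 4.5
w = 1.5
h = 2
color = 'navy'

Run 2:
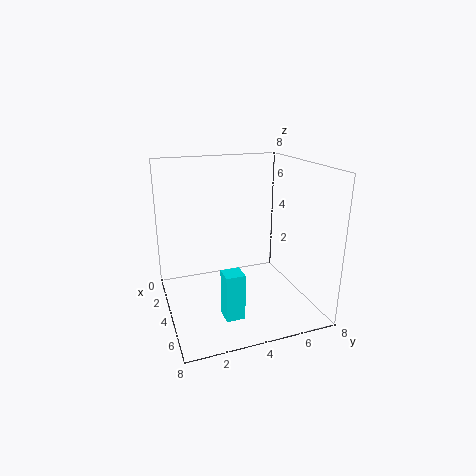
cx = 5.5
cy = 2.5
cz = 0.5
w = 1
h = 2.5
color = 'cyan'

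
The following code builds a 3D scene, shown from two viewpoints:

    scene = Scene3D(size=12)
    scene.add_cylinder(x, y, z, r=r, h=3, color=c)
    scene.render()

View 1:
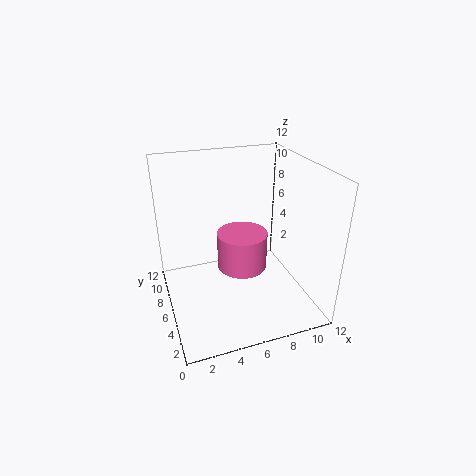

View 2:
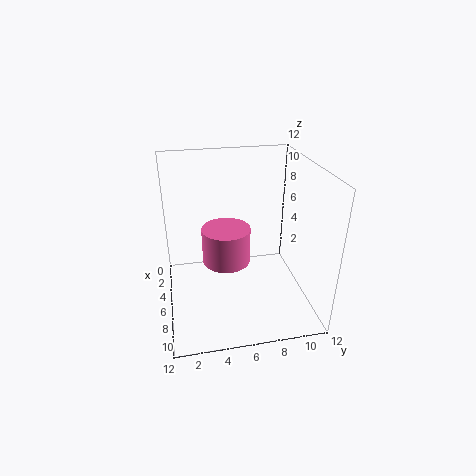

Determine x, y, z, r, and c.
x = 6, y = 5, z = 4, r = 2, c = 'hotpink'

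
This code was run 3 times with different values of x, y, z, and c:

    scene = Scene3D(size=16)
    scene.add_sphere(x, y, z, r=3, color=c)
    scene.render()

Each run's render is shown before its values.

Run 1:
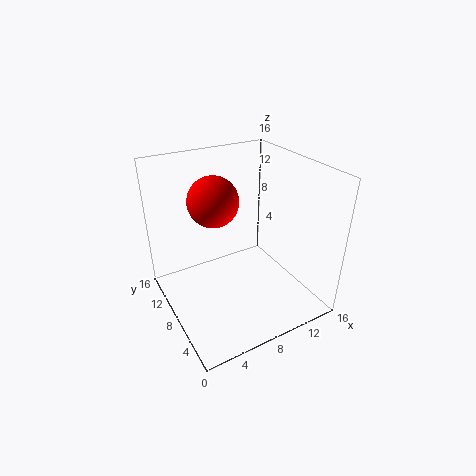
x = 7
y = 12
z = 11
c = 'red'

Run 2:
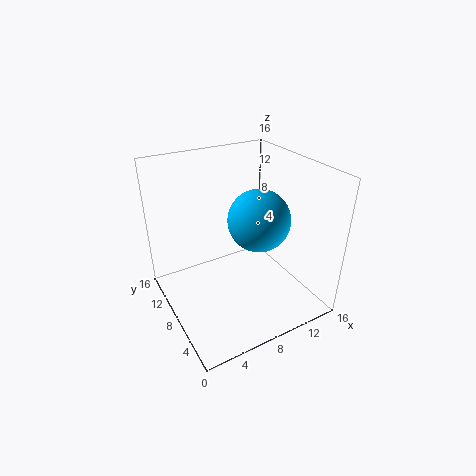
x = 8
y = 4
z = 12
c = 'deepskyblue'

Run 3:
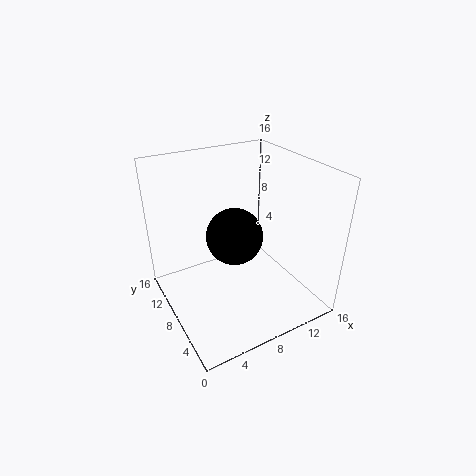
x = 7
y = 7
z = 9
c = 'black'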